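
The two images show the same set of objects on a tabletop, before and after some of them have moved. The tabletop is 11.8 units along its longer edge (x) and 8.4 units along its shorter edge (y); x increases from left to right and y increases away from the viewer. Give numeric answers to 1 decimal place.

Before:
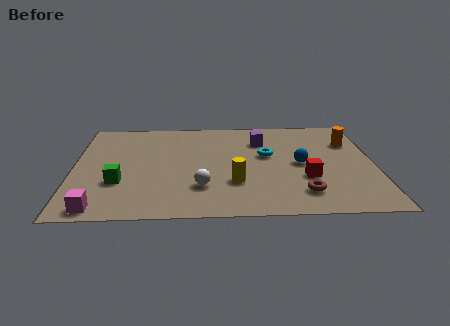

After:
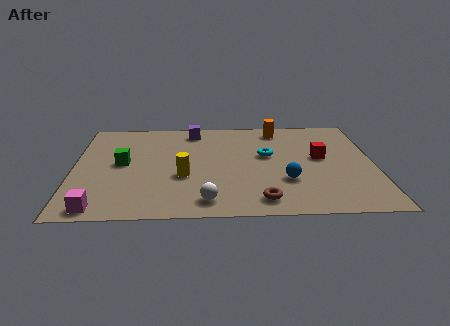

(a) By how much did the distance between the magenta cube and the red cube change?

+1.1

The distance was about 8.3 in the first image and 9.4 in the second, so they moved 1.1 units further apart.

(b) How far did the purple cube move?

2.9

The purple cube moved from about (7.4, 6.2) to (4.7, 7.2), a distance of √(2.7² + 1.0²) ≈ 2.9.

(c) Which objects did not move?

the cyan torus and the magenta cube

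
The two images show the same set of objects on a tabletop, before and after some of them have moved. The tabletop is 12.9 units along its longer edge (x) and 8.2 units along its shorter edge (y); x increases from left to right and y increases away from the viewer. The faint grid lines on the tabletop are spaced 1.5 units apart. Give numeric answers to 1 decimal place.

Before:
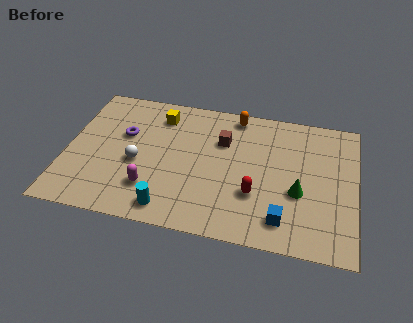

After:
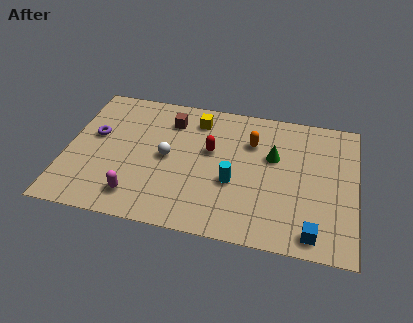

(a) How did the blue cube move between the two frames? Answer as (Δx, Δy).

(1.3, -0.5)

The blue cube was at about (9.8, 1.5) and moved to about (11.1, 1.0).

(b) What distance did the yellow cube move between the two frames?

1.7

The yellow cube was near (4.0, 6.6) before and (5.7, 6.7) after, so it travelled √(1.7² + 0.1²) ≈ 1.7 units.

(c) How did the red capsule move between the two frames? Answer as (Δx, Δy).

(-2.1, 2.2)

The red capsule was at about (8.5, 2.7) and moved to about (6.4, 4.9).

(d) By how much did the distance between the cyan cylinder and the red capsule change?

-2.0

They were about 4.0 units apart before and 2.0 after — 2.0 units closer together.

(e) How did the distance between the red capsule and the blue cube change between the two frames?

+4.3

They were about 1.8 units apart before and 6.1 after — 4.3 units further apart.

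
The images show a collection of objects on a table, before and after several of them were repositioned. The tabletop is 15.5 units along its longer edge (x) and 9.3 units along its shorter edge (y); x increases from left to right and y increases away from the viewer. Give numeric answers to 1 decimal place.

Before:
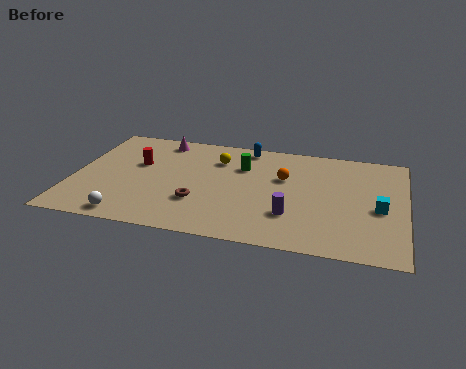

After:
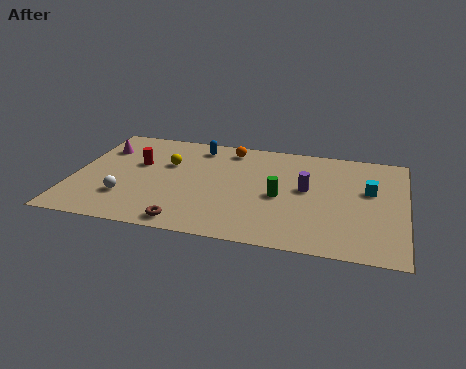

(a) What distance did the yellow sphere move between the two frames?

2.5

The yellow sphere was near (6.6, 6.9) before and (4.3, 6.0) after, so it travelled √(2.3² + 0.9²) ≈ 2.5 units.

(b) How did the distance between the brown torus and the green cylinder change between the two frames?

+1.2

Before: roughly 4.0 units apart; after: 5.2. That's 1.2 units further apart.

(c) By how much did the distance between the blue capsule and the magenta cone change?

+0.5

Before: roughly 4.1 units apart; after: 4.6. That's 0.5 units further apart.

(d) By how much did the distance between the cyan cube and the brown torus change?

+1.0

The distance was about 8.4 in the first image and 9.4 in the second, so they moved 1.0 units further apart.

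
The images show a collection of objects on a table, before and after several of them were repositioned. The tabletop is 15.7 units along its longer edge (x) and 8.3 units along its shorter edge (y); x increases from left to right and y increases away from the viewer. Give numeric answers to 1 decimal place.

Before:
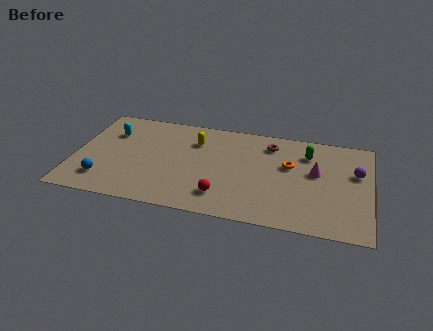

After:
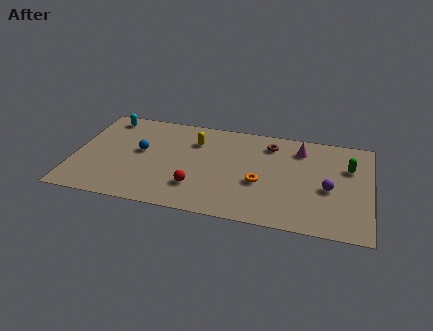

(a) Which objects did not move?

the yellow capsule and the brown torus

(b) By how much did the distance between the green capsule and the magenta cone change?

+1.2

Before: roughly 1.6 units apart; after: 2.8. That's 1.2 units further apart.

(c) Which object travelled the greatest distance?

the blue sphere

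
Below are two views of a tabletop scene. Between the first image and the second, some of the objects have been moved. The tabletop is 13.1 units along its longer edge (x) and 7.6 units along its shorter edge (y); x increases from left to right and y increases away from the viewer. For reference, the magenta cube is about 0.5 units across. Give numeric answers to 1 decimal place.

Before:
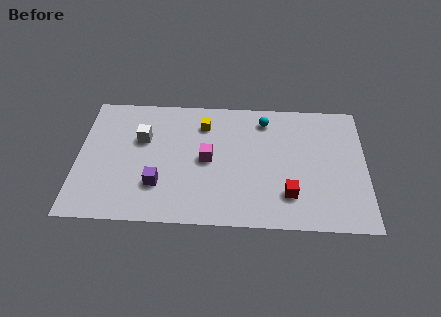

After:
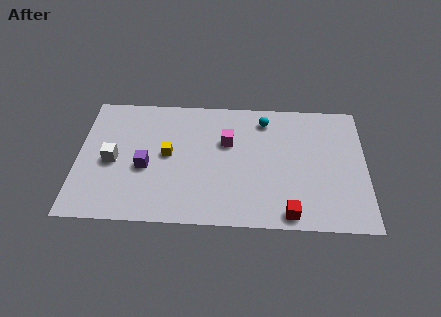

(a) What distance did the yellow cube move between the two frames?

2.5

The yellow cube moved from about (5.7, 5.9) to (4.1, 4.0), a distance of √(1.6² + 1.9²) ≈ 2.5.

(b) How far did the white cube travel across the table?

1.9

From (2.9, 4.9) to (1.6, 3.5), the white cube covered √(1.3² + 1.4²) ≈ 1.9 units.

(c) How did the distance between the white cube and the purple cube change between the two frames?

-1.3

The distance was about 2.8 in the first image and 1.5 in the second, so they moved 1.3 units closer together.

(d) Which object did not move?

the cyan sphere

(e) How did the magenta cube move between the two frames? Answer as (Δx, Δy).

(0.9, 1.1)

The magenta cube was at about (5.9, 3.8) and moved to about (6.8, 4.9).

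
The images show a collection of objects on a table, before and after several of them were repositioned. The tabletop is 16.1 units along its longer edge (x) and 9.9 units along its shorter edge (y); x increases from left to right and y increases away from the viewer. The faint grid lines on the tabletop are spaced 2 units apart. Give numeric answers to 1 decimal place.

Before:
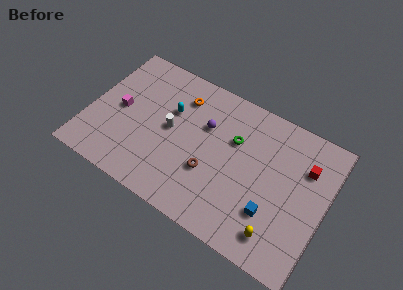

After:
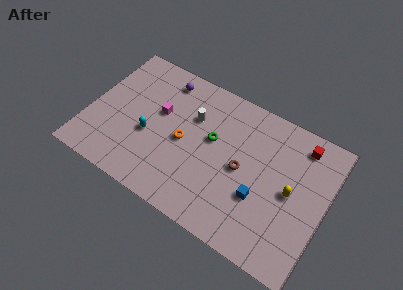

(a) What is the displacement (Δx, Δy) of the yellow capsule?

(0.4, 3.2)

The yellow capsule started near (13.4, 1.7) and ended near (13.8, 4.9).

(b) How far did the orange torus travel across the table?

3.1

From (5.8, 7.7) to (6.5, 4.7), the orange torus covered √(0.7² + 3.0²) ≈ 3.1 units.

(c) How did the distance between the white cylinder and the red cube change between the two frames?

-1.8

They were about 9.2 units apart before and 7.4 after — 1.8 units closer together.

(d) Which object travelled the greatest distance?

the purple sphere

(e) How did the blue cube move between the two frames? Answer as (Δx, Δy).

(-0.9, 0.6)

From the two frames, the blue cube sits at roughly (12.8, 2.9) before and (11.9, 3.5) after.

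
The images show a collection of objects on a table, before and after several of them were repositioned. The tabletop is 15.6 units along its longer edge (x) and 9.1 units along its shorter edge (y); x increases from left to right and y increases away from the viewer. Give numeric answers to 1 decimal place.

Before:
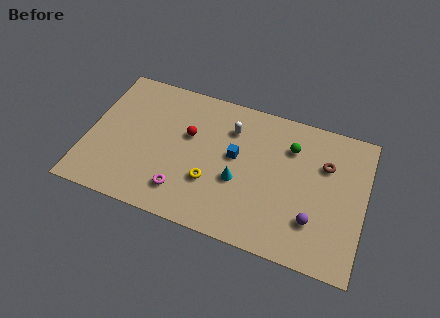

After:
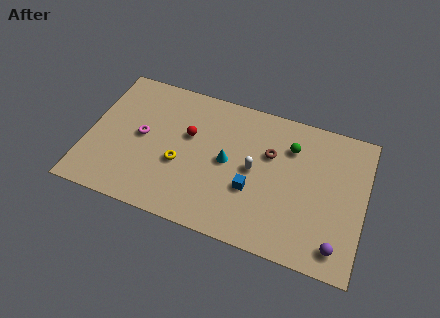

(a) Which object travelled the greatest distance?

the magenta torus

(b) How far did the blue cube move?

2.1

The blue cube moved from about (8.3, 5.1) to (9.4, 3.3), a distance of √(1.1² + 1.8²) ≈ 2.1.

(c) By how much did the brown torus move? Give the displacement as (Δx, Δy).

(-3.1, -0.3)

The brown torus started near (13.3, 6.2) and ended near (10.2, 5.9).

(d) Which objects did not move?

the green sphere and the red sphere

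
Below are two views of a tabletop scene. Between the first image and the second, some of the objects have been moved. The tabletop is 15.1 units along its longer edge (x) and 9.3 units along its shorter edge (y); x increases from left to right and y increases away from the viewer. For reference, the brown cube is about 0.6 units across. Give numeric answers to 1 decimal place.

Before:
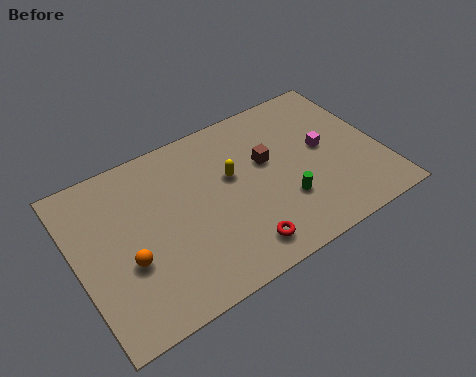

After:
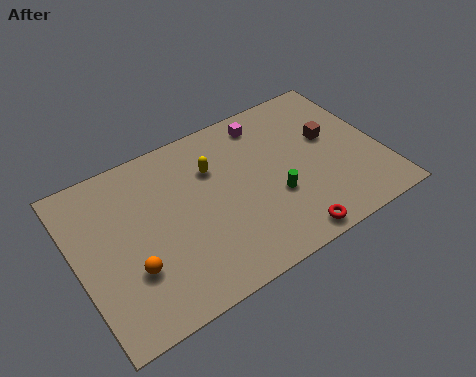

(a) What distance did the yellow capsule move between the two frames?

1.2

The yellow capsule was near (7.8, 5.6) before and (7.0, 6.5) after, so it travelled √(0.8² + 0.9²) ≈ 1.2 units.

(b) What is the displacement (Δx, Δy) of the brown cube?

(3.2, -0.1)

The brown cube was at about (9.6, 5.6) and moved to about (12.8, 5.5).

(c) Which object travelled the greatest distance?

the magenta cube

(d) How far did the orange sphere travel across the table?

0.5

The orange sphere moved from about (2.3, 3.5) to (2.4, 3.0), a distance of √(0.1² + 0.5²) ≈ 0.5.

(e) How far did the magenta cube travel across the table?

3.8

The magenta cube moved from about (12.4, 5.0) to (9.9, 7.9), a distance of √(2.5² + 2.9²) ≈ 3.8.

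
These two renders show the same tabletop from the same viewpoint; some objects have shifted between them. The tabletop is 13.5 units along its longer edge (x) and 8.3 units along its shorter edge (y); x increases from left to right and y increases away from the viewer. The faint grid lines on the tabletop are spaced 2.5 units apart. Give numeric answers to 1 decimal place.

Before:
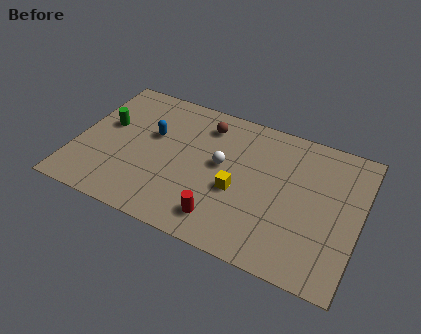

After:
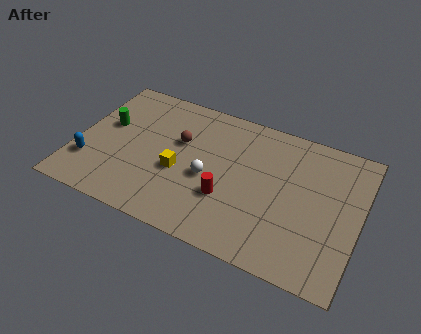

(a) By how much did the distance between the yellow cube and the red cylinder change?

+0.5

The distance was about 2.0 in the first image and 2.5 in the second, so they moved 0.5 units further apart.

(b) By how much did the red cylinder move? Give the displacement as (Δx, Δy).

(0.1, 1.3)

The red cylinder started near (7.3, 1.5) and ended near (7.4, 2.8).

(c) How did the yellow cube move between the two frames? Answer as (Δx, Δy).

(-2.8, 0.0)

From the two frames, the yellow cube sits at roughly (7.8, 3.4) before and (5.0, 3.4) after.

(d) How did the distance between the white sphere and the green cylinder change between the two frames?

-0.3

The distance was about 5.6 in the first image and 5.3 in the second, so they moved 0.3 units closer together.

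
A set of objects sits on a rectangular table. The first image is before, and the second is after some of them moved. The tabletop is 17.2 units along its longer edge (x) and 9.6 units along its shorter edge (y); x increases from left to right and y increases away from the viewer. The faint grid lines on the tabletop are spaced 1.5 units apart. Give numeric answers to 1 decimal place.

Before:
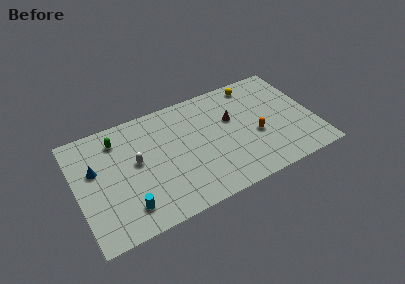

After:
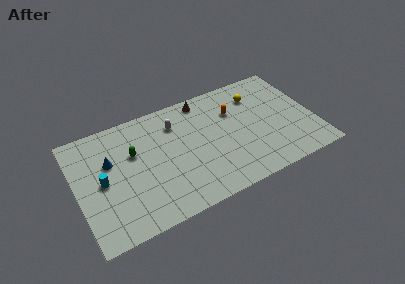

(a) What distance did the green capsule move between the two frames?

1.9

The green capsule was near (3.2, 7.7) before and (4.2, 6.1) after, so it travelled √(1.0² + 1.6²) ≈ 1.9 units.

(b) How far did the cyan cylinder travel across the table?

3.2

From (3.3, 1.9) to (1.8, 4.7), the cyan cylinder covered √(1.5² + 2.8²) ≈ 3.2 units.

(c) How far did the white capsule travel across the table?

3.7

The white capsule was near (4.3, 5.3) before and (7.4, 7.3) after, so it travelled √(3.1² + 2.0²) ≈ 3.7 units.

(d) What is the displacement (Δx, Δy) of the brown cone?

(-1.8, 2.5)

From the two frames, the brown cone sits at roughly (11.4, 6.0) before and (9.6, 8.5) after.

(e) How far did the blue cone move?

1.1

From (1.4, 5.9) to (2.5, 6.1), the blue cone covered √(1.1² + 0.2²) ≈ 1.1 units.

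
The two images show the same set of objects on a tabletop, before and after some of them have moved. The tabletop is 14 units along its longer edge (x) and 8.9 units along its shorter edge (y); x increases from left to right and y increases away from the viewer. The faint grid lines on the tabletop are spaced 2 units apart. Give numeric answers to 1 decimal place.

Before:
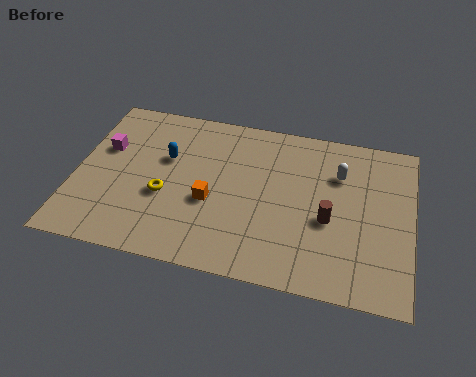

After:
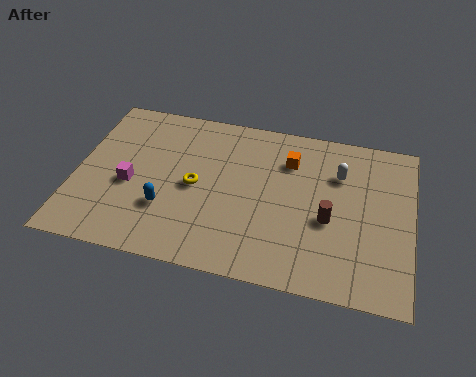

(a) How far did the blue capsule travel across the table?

2.8

The blue capsule moved from about (3.7, 5.6) to (3.9, 2.8), a distance of √(0.2² + 2.8²) ≈ 2.8.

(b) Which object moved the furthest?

the orange cube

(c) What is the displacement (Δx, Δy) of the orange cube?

(3.1, 3.0)

The orange cube started near (5.7, 3.6) and ended near (8.8, 6.6).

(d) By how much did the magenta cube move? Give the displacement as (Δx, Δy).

(1.2, -1.8)

The magenta cube started near (1.1, 5.6) and ended near (2.3, 3.8).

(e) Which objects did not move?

the brown cylinder and the white capsule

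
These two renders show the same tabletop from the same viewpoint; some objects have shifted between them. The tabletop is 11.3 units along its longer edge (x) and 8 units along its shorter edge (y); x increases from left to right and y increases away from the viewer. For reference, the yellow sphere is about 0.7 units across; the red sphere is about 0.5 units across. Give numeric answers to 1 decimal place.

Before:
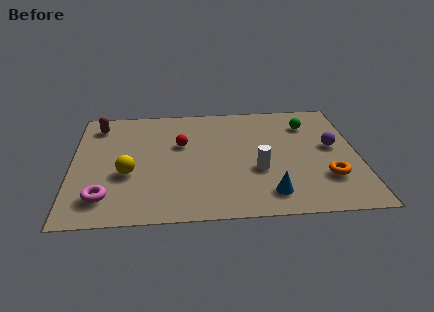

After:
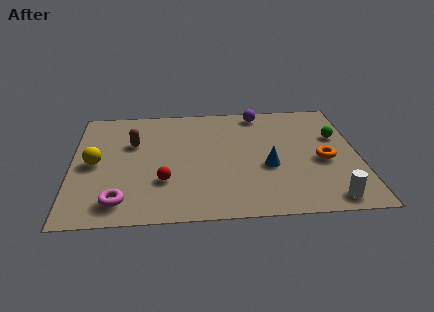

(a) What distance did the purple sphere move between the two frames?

3.9

From (10.3, 4.4) to (7.5, 7.1), the purple sphere covered √(2.8² + 2.7²) ≈ 3.9 units.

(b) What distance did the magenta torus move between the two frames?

0.7

The magenta torus was near (1.3, 1.6) before and (1.9, 1.3) after, so it travelled √(0.6² + 0.3²) ≈ 0.7 units.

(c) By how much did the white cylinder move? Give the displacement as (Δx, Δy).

(2.7, -2.1)

The white cylinder was at about (7.3, 3.0) and moved to about (10.0, 0.9).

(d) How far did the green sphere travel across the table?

1.5

The green sphere moved from about (9.4, 6.1) to (10.5, 5.1), a distance of √(1.1² + 1.0²) ≈ 1.5.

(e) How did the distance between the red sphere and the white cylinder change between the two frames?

+3.0

The distance was about 3.6 in the first image and 6.6 in the second, so they moved 3.0 units further apart.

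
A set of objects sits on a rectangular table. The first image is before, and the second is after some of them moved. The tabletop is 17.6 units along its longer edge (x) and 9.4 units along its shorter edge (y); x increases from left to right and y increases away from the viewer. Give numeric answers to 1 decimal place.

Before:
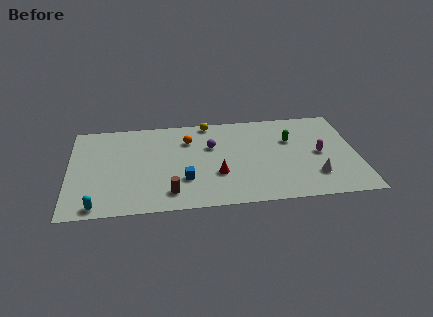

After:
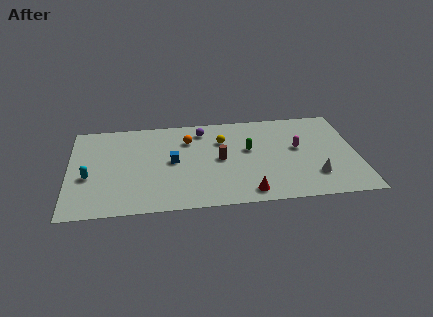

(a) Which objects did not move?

the orange sphere and the white cone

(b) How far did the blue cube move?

2.0

The blue cube was near (7.0, 2.9) before and (6.3, 4.8) after, so it travelled √(0.7² + 1.9²) ≈ 2.0 units.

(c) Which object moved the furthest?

the brown cylinder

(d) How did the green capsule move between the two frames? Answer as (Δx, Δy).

(-2.6, -0.7)

From the two frames, the green capsule sits at roughly (13.6, 6.2) before and (11.0, 5.5) after.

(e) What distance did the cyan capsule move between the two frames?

2.9

The cyan capsule was near (1.7, 0.9) before and (1.2, 3.8) after, so it travelled √(0.5² + 2.9²) ≈ 2.9 units.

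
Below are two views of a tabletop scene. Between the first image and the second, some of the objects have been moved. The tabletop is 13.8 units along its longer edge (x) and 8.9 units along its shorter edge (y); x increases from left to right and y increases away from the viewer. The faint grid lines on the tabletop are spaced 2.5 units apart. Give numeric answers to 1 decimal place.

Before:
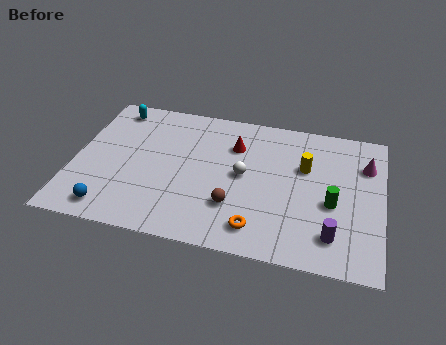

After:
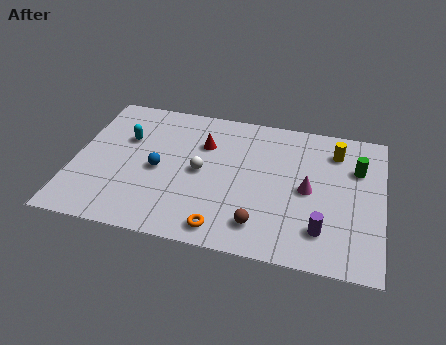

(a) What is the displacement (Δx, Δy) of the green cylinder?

(1.0, 2.4)

The green cylinder was at about (11.6, 3.7) and moved to about (12.6, 6.1).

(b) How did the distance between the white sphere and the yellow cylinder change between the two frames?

+3.5

They were about 2.9 units apart before and 6.4 after — 3.5 units further apart.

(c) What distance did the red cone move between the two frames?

1.4

From (7.1, 6.4) to (5.7, 6.2), the red cone covered √(1.4² + 0.2²) ≈ 1.4 units.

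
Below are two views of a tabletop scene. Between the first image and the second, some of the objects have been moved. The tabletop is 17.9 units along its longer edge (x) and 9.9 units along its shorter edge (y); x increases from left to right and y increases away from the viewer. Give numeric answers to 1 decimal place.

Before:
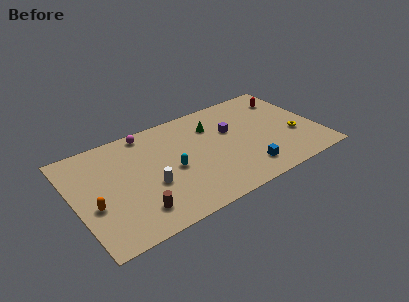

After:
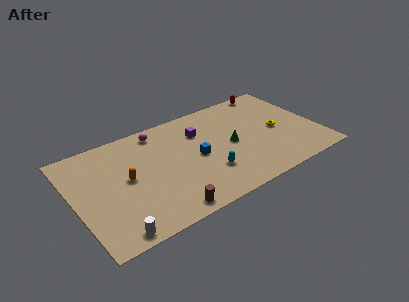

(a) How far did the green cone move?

2.7

The green cone moved from about (10.5, 7.3) to (11.5, 4.8), a distance of √(1.0² + 2.5²) ≈ 2.7.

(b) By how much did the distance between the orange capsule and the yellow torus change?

-3.7

Before: roughly 14.9 units apart; after: 11.2. That's 3.7 units closer together.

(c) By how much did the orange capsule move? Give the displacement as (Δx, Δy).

(2.6, 1.3)

From the two frames, the orange capsule sits at roughly (1.2, 3.9) before and (3.8, 5.2) after.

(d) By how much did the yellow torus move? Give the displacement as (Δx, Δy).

(-1.1, 1.1)

The yellow torus started near (16.1, 3.6) and ended near (15.0, 4.7).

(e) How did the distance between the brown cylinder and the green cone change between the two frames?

-1.7

Before: roughly 8.4 units apart; after: 6.7. That's 1.7 units closer together.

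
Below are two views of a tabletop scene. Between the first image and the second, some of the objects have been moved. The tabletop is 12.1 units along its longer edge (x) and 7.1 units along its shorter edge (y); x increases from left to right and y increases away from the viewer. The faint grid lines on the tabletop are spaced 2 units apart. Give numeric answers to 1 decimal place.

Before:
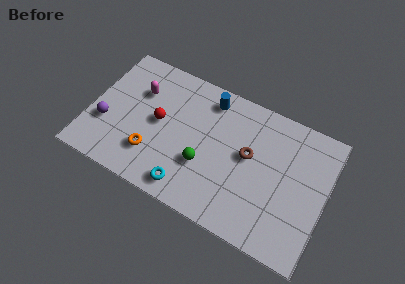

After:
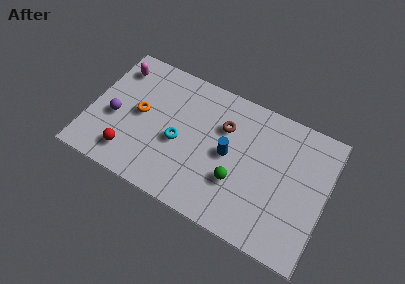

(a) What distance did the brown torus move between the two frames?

1.7

From (8.1, 4.0) to (6.7, 4.9), the brown torus covered √(1.4² + 0.9²) ≈ 1.7 units.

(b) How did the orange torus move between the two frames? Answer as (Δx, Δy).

(-0.9, 1.8)

The orange torus was at about (3.4, 1.9) and moved to about (2.5, 3.7).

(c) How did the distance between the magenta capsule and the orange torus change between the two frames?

-0.7

The distance was about 3.2 in the first image and 2.5 in the second, so they moved 0.7 units closer together.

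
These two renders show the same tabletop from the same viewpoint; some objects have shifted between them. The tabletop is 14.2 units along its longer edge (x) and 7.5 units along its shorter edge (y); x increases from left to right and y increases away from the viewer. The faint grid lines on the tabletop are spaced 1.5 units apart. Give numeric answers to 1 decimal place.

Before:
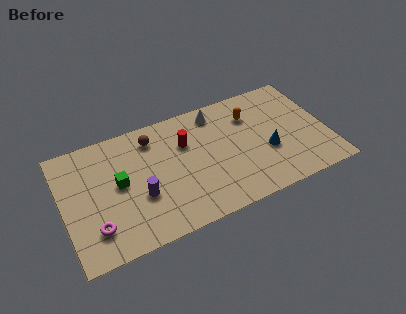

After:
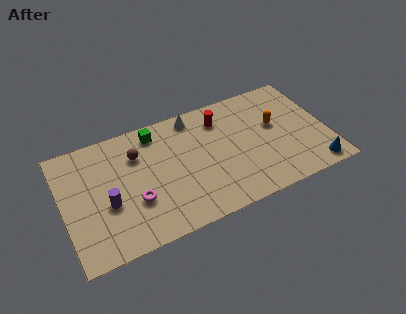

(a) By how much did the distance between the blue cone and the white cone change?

+4.0

They were about 4.2 units apart before and 8.2 after — 4.0 units further apart.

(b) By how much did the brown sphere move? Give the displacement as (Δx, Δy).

(-0.9, -0.7)

The brown sphere was at about (5.0, 6.1) and moved to about (4.1, 5.4).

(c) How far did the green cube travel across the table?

3.3

From (3.0, 4.0) to (5.2, 6.4), the green cube covered √(2.2² + 2.4²) ≈ 3.3 units.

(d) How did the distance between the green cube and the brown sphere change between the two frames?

-1.4

They were about 2.9 units apart before and 1.5 after — 1.4 units closer together.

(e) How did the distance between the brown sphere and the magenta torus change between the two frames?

-2.7

They were about 5.5 units apart before and 2.8 after — 2.7 units closer together.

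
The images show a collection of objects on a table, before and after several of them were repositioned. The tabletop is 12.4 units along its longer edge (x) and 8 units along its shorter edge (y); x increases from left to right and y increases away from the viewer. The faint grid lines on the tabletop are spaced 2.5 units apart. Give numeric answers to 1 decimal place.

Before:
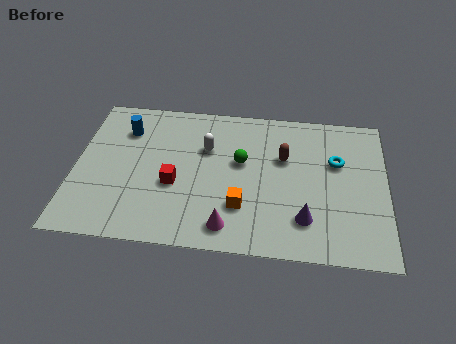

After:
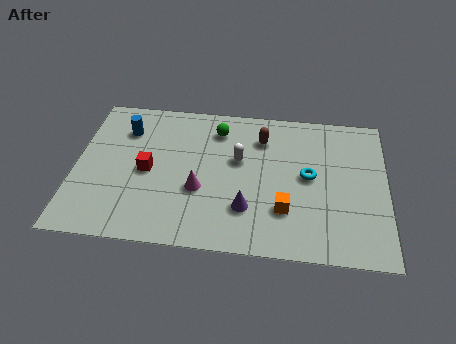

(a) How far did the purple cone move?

2.3

The purple cone was near (9.2, 1.9) before and (6.9, 2.2) after, so it travelled √(2.3² + 0.3²) ≈ 2.3 units.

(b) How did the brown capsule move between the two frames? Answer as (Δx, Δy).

(-0.9, 1.0)

From the two frames, the brown capsule sits at roughly (8.3, 5.1) before and (7.4, 6.1) after.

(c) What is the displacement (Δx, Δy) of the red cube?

(-1.1, 0.6)

From the two frames, the red cube sits at roughly (4.0, 3.2) before and (2.9, 3.8) after.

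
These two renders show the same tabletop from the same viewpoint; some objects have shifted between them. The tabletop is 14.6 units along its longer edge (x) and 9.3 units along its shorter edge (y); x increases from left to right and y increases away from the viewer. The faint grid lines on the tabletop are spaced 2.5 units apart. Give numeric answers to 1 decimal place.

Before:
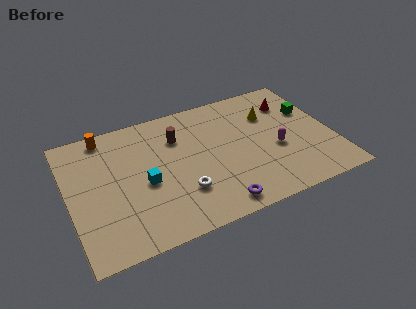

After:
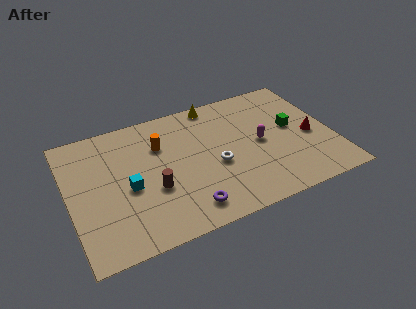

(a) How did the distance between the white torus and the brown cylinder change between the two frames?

-0.5

The distance was about 4.0 in the first image and 3.5 in the second, so they moved 0.5 units closer together.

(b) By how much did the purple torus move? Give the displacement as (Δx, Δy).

(-1.6, 0.4)

The purple torus started near (7.7, 1.1) and ended near (6.1, 1.5).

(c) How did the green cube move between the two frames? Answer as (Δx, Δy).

(-1.1, -0.9)

From the two frames, the green cube sits at roughly (13.6, 6.0) before and (12.5, 5.1) after.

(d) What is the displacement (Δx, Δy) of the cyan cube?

(-0.9, 0.0)

The cyan cube was at about (4.1, 4.1) and moved to about (3.2, 4.1).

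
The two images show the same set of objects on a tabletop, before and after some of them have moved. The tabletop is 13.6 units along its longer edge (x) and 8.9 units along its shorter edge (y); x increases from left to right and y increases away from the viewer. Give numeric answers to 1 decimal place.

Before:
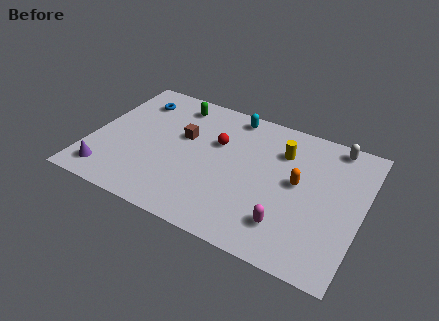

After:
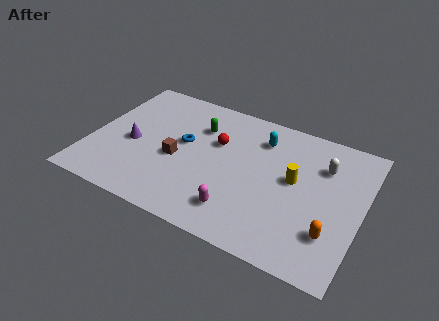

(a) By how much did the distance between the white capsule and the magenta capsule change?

-0.3

Before: roughly 6.2 units apart; after: 5.9. That's 0.3 units closer together.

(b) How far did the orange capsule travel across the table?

3.1

The orange capsule was near (10.4, 4.8) before and (12.3, 2.4) after, so it travelled √(1.9² + 2.4²) ≈ 3.1 units.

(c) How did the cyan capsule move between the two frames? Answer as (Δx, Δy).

(1.6, -1.0)

From the two frames, the cyan capsule sits at roughly (6.7, 7.9) before and (8.3, 6.9) after.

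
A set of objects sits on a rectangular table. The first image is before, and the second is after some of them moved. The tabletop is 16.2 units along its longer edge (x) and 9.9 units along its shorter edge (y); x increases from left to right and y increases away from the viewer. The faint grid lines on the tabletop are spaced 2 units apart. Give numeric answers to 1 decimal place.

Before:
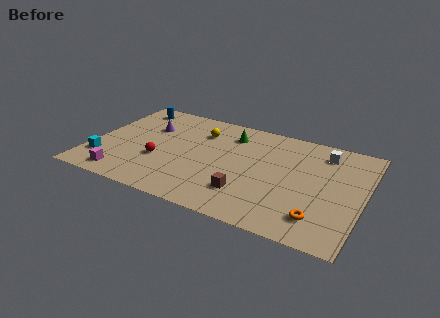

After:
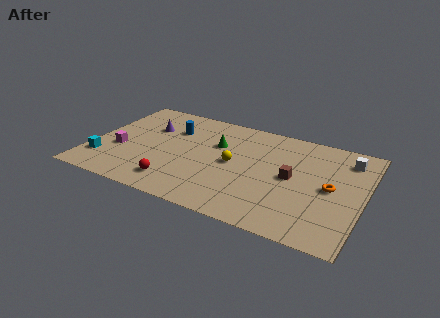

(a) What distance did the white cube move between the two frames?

1.4

The white cube was near (13.6, 8.1) before and (15.0, 8.0) after, so it travelled √(1.4² + 0.1²) ≈ 1.4 units.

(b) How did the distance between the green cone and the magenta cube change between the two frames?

-2.4

Before: roughly 8.6 units apart; after: 6.2. That's 2.4 units closer together.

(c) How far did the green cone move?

1.5

The green cone moved from about (8.0, 7.8) to (7.3, 6.5), a distance of √(0.7² + 1.3²) ≈ 1.5.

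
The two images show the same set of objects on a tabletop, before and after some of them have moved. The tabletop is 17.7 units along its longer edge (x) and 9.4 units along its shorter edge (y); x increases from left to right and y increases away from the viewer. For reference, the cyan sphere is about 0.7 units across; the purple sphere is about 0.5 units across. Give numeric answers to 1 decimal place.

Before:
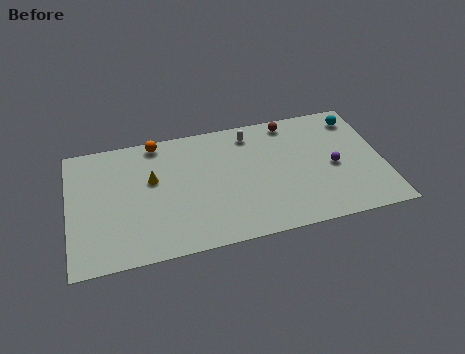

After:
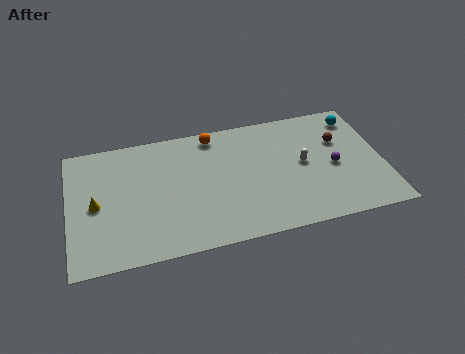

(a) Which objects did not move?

the cyan sphere and the purple sphere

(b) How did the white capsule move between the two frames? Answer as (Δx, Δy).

(2.8, -3.0)

The white capsule was at about (10.4, 7.9) and moved to about (13.2, 4.9).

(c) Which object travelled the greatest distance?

the white capsule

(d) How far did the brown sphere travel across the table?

3.4

From (12.7, 8.3) to (15.4, 6.2), the brown sphere covered √(2.7² + 2.1²) ≈ 3.4 units.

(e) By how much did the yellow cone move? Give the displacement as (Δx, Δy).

(-3.2, -1.2)

The yellow cone started near (4.7, 5.7) and ended near (1.5, 4.5).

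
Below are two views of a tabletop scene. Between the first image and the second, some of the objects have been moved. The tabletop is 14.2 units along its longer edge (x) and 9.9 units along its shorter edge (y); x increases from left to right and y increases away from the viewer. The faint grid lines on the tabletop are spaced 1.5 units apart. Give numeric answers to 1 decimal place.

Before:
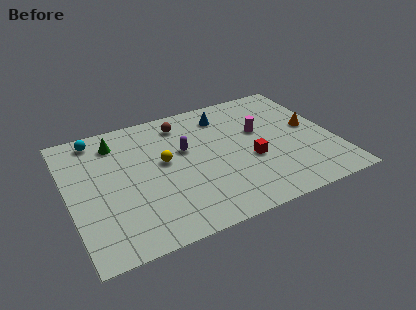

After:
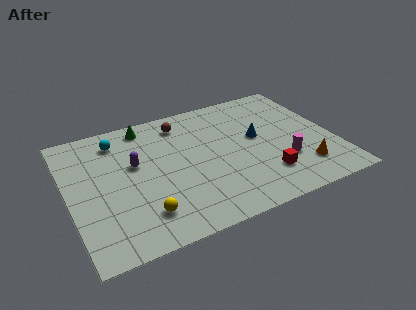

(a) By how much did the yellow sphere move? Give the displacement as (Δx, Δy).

(-1.5, -3.4)

The yellow sphere started near (5.1, 5.5) and ended near (3.6, 2.1).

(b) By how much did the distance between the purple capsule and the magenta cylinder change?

+4.1

Before: roughly 4.1 units apart; after: 8.2. That's 4.1 units further apart.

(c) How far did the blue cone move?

2.9

From (8.7, 8.0) to (10.2, 5.5), the blue cone covered √(1.5² + 2.5²) ≈ 2.9 units.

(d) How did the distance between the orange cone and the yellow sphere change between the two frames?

+0.6

The distance was about 8.0 in the first image and 8.6 in the second, so they moved 0.6 units further apart.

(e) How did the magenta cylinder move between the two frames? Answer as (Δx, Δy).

(0.9, -2.9)

The magenta cylinder was at about (10.4, 6.0) and moved to about (11.3, 3.1).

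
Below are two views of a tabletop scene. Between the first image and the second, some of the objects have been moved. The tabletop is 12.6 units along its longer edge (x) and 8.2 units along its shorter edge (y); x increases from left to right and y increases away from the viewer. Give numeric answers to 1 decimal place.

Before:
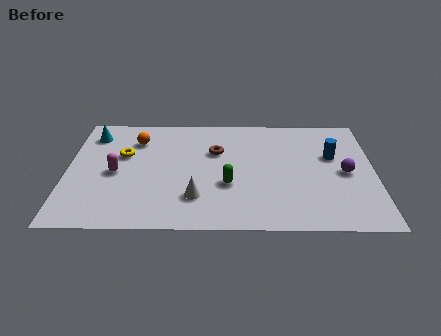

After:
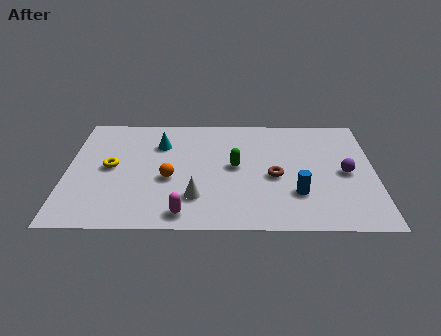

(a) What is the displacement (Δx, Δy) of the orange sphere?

(1.4, -2.8)

From the two frames, the orange sphere sits at roughly (2.8, 6.2) before and (4.2, 3.4) after.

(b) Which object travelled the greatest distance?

the magenta capsule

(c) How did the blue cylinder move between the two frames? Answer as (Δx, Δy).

(-1.5, -2.7)

From the two frames, the blue cylinder sits at roughly (10.9, 5.1) before and (9.4, 2.4) after.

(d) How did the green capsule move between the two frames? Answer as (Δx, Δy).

(0.3, 1.3)

The green capsule started near (6.6, 3.0) and ended near (6.9, 4.3).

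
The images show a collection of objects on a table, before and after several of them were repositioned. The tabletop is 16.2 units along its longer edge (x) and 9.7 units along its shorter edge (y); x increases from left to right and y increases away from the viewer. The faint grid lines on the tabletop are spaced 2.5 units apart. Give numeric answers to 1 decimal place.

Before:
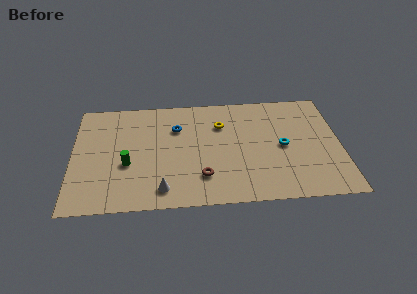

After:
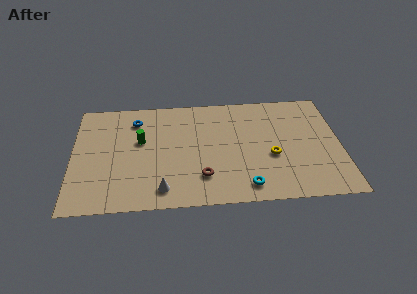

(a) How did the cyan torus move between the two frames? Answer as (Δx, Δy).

(-2.3, -3.3)

From the two frames, the cyan torus sits at roughly (12.7, 4.7) before and (10.4, 1.4) after.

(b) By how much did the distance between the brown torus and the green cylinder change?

+0.3

The distance was about 4.7 in the first image and 5.0 in the second, so they moved 0.3 units further apart.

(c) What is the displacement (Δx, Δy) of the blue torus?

(-2.5, 0.9)

The blue torus started near (6.3, 6.8) and ended near (3.8, 7.7).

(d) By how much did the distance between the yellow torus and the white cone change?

+0.5

The distance was about 6.5 in the first image and 7.0 in the second, so they moved 0.5 units further apart.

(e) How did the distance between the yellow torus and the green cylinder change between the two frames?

+1.6

The distance was about 6.5 in the first image and 8.1 in the second, so they moved 1.6 units further apart.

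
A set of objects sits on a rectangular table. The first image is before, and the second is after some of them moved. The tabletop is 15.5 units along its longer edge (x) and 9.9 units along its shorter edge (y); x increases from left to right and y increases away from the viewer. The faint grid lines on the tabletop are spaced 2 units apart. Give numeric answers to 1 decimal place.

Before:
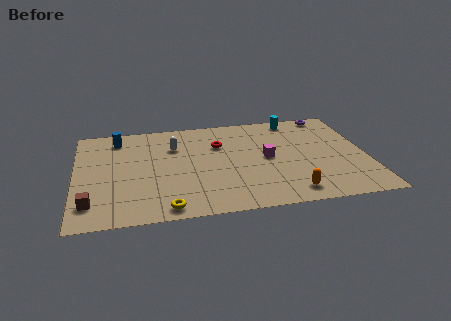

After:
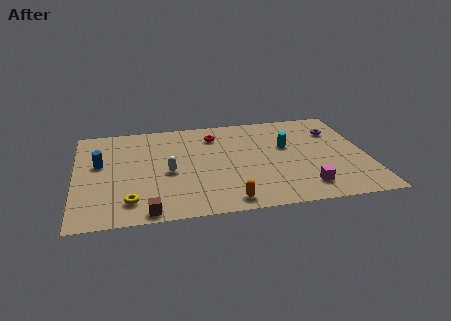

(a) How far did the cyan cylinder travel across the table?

2.9

The cyan cylinder moved from about (11.9, 8.8) to (11.3, 6.0), a distance of √(0.6² + 2.8²) ≈ 2.9.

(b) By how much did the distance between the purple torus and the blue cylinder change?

+1.3

The distance was about 11.5 in the first image and 12.8 in the second, so they moved 1.3 units further apart.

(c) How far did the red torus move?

1.0

The red torus moved from about (7.7, 6.8) to (7.5, 7.8), a distance of √(0.2² + 1.0²) ≈ 1.0.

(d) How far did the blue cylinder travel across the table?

2.7

The blue cylinder moved from about (2.3, 8.3) to (1.3, 5.8), a distance of √(1.0² + 2.5²) ≈ 2.7.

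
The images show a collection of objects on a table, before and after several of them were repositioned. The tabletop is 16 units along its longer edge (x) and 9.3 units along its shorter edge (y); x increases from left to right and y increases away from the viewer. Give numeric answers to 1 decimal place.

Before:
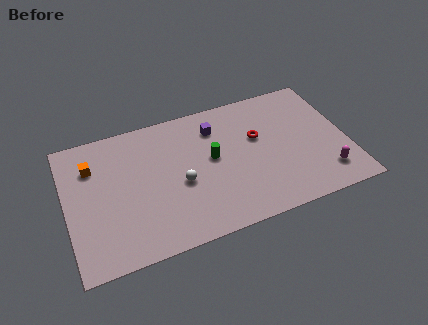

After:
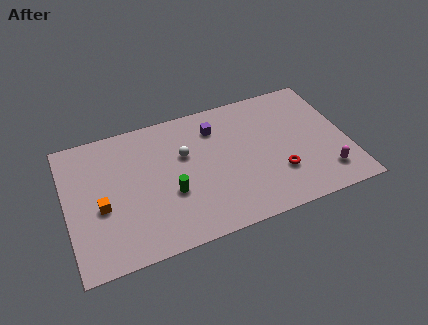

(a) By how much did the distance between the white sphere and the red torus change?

+1.1

They were about 4.9 units apart before and 6.0 after — 1.1 units further apart.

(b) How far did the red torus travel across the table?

3.0

The red torus moved from about (11.0, 5.7) to (11.9, 2.8), a distance of √(0.9² + 2.9²) ≈ 3.0.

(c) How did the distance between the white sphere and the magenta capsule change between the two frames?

+0.3

They were about 8.4 units apart before and 8.7 after — 0.3 units further apart.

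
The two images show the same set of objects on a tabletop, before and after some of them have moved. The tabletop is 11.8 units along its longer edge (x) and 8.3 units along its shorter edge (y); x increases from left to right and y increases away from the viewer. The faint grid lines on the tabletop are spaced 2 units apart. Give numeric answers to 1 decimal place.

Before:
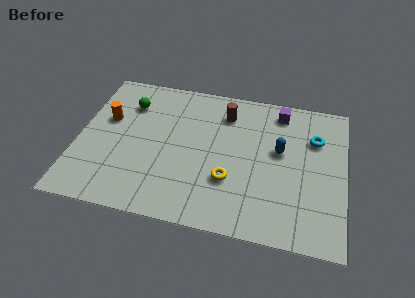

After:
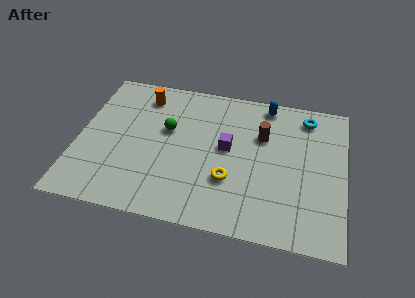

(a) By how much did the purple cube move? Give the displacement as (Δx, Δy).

(-2.2, -2.6)

The purple cube was at about (8.8, 7.1) and moved to about (6.6, 4.5).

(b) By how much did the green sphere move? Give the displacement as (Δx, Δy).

(1.8, -1.2)

The green sphere was at about (2.1, 6.2) and moved to about (3.9, 5.0).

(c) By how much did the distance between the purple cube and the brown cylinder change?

-0.7

The distance was about 2.5 in the first image and 1.8 in the second, so they moved 0.7 units closer together.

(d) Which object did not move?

the yellow torus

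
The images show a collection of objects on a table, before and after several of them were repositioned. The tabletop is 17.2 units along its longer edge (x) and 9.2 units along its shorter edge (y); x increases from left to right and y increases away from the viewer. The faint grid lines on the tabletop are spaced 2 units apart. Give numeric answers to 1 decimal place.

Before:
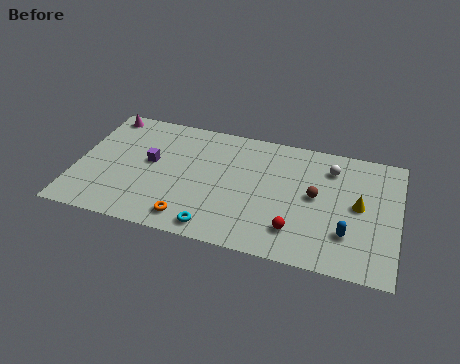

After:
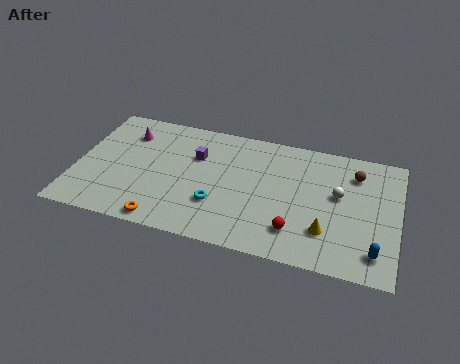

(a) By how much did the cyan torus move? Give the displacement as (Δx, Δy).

(0.0, 1.8)

The cyan torus started near (7.7, 1.1) and ended near (7.7, 2.9).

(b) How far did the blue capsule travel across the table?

1.7

The blue capsule moved from about (14.6, 2.6) to (16.1, 1.7), a distance of √(1.5² + 0.9²) ≈ 1.7.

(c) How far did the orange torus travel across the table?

1.4

The orange torus moved from about (6.3, 1.4) to (5.0, 0.9), a distance of √(1.3² + 0.5²) ≈ 1.4.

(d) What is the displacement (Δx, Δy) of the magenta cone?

(1.4, -1.2)

From the two frames, the magenta cone sits at roughly (1.1, 8.2) before and (2.5, 7.0) after.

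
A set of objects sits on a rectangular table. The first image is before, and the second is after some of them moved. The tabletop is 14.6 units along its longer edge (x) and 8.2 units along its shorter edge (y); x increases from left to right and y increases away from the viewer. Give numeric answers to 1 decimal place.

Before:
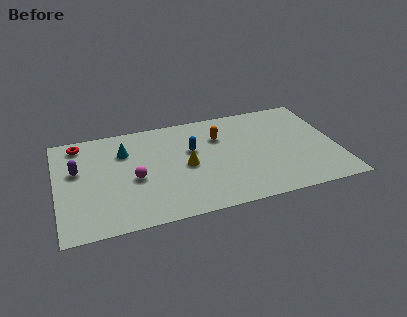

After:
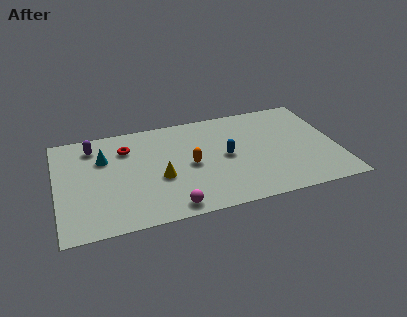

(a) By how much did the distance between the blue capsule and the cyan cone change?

+2.9

Before: roughly 3.6 units apart; after: 6.5. That's 2.9 units further apart.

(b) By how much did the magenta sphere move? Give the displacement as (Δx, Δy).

(1.7, -2.7)

The magenta sphere started near (4.0, 3.6) and ended near (5.7, 0.9).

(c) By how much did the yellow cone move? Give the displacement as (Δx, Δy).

(-1.4, -0.6)

From the two frames, the yellow cone sits at roughly (6.7, 3.9) before and (5.3, 3.3) after.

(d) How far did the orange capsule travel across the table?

2.5

The orange capsule was near (8.6, 5.8) before and (6.9, 3.9) after, so it travelled √(1.7² + 1.9²) ≈ 2.5 units.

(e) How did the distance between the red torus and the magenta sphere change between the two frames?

+1.2

They were about 4.4 units apart before and 5.6 after — 1.2 units further apart.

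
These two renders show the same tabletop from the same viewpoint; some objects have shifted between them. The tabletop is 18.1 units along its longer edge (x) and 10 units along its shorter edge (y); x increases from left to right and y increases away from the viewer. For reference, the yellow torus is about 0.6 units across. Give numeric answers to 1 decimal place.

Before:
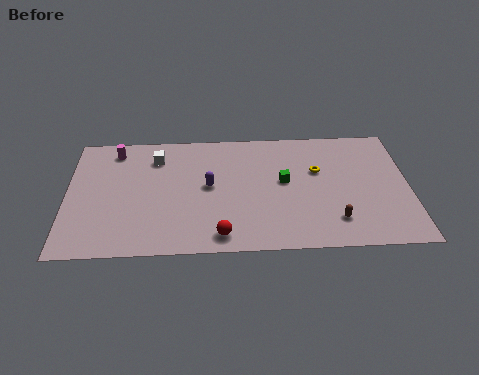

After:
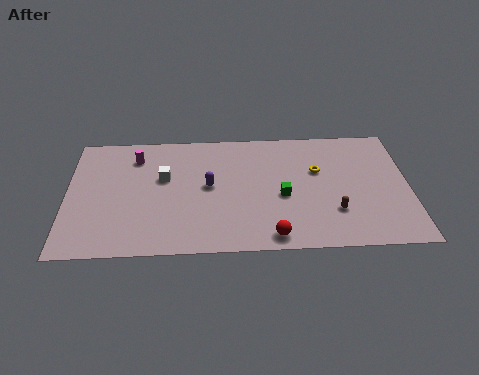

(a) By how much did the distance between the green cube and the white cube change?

-0.6

The distance was about 7.2 in the first image and 6.6 in the second, so they moved 0.6 units closer together.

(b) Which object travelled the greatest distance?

the red sphere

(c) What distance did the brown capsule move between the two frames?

0.7

From (14.1, 2.2) to (14.1, 2.9), the brown capsule covered √(0.0² + 0.7²) ≈ 0.7 units.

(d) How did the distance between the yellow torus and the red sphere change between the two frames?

-1.4

Before: roughly 7.2 units apart; after: 5.8. That's 1.4 units closer together.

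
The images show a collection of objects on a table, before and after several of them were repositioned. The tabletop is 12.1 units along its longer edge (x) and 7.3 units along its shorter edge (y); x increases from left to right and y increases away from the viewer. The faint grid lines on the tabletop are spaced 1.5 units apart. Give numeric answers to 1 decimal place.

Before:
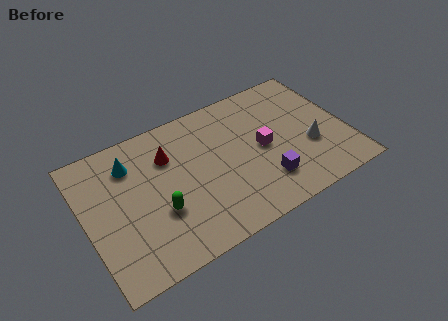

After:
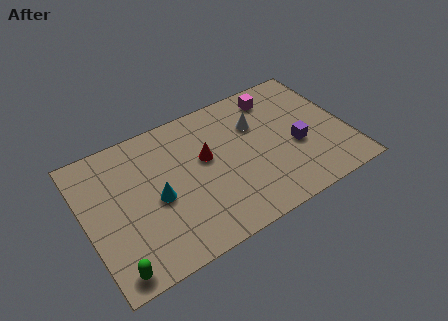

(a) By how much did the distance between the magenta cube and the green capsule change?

+4.7

Before: roughly 5.1 units apart; after: 9.8. That's 4.7 units further apart.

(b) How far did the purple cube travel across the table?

2.1

The purple cube moved from about (8.0, 1.8) to (9.7, 3.0), a distance of √(1.7² + 1.2²) ≈ 2.1.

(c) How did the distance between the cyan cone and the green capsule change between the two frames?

+0.3

The distance was about 3.1 in the first image and 3.4 in the second, so they moved 0.3 units further apart.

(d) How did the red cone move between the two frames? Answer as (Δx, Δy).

(1.6, -0.9)

The red cone started near (4.0, 5.2) and ended near (5.6, 4.3).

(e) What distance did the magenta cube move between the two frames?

2.7

The magenta cube moved from about (8.2, 3.6) to (9.2, 6.1), a distance of √(1.0² + 2.5²) ≈ 2.7.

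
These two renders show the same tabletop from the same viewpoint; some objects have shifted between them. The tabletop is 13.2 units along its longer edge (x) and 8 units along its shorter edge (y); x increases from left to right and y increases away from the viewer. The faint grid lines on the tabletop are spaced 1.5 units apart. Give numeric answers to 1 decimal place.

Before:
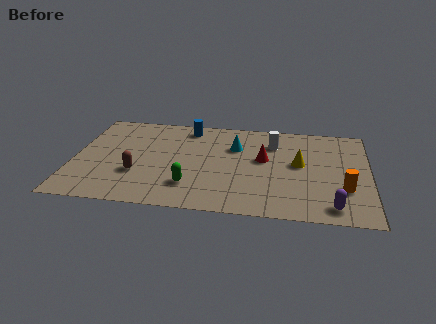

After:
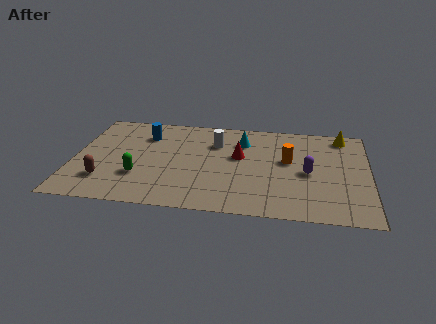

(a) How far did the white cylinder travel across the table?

2.6

The white cylinder was near (8.9, 6.0) before and (6.3, 5.7) after, so it travelled √(2.6² + 0.3²) ≈ 2.6 units.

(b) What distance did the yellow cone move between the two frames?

3.2

From (10.1, 4.4) to (12.0, 7.0), the yellow cone covered √(1.9² + 2.6²) ≈ 3.2 units.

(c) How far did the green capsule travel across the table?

2.4

The green capsule moved from about (5.3, 2.0) to (3.0, 2.5), a distance of √(2.3² + 0.5²) ≈ 2.4.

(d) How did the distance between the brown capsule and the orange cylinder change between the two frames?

-0.7

The distance was about 9.2 in the first image and 8.5 in the second, so they moved 0.7 units closer together.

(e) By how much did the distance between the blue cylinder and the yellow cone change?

+3.3

Before: roughly 5.7 units apart; after: 9.0. That's 3.3 units further apart.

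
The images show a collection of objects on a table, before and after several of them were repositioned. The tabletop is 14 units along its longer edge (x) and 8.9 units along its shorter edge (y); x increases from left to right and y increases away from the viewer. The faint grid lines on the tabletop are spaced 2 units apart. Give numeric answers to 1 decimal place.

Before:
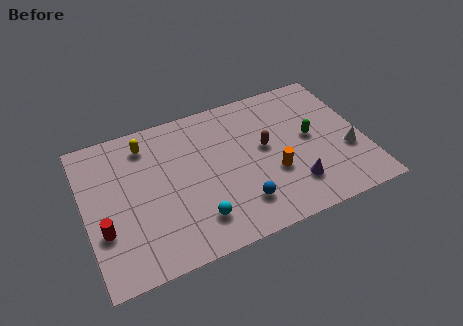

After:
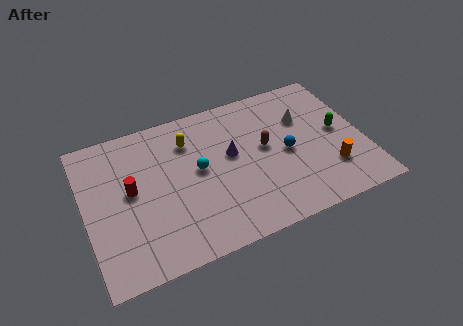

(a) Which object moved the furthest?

the purple cone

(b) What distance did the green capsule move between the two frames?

1.4

The green capsule moved from about (11.4, 4.7) to (12.8, 4.6), a distance of √(1.4² + 0.1²) ≈ 1.4.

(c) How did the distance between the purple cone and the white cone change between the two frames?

+0.8

They were about 3.1 units apart before and 3.9 after — 0.8 units further apart.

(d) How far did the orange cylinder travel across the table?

2.9

The orange cylinder moved from about (9.3, 3.2) to (12.1, 2.4), a distance of √(2.8² + 0.8²) ≈ 2.9.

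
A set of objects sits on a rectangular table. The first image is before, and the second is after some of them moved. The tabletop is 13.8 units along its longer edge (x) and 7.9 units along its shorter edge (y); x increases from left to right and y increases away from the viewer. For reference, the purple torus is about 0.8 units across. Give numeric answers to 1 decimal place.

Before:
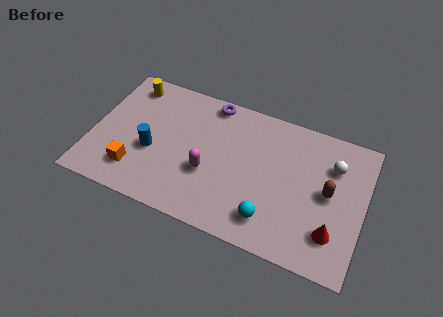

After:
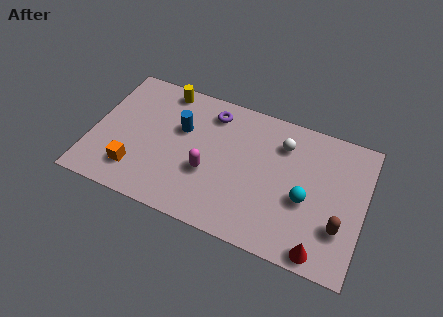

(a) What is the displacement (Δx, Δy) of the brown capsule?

(0.7, -1.7)

From the two frames, the brown capsule sits at roughly (12.0, 4.1) before and (12.7, 2.4) after.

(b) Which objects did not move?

the orange cube and the magenta capsule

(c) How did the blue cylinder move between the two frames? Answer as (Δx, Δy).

(1.3, 1.8)

The blue cylinder started near (3.1, 3.2) and ended near (4.4, 5.0).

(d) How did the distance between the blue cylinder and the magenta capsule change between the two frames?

-0.3

They were about 2.9 units apart before and 2.6 after — 0.3 units closer together.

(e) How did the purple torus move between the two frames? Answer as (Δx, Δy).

(0.1, -0.6)

The purple torus was at about (5.7, 7.1) and moved to about (5.8, 6.5).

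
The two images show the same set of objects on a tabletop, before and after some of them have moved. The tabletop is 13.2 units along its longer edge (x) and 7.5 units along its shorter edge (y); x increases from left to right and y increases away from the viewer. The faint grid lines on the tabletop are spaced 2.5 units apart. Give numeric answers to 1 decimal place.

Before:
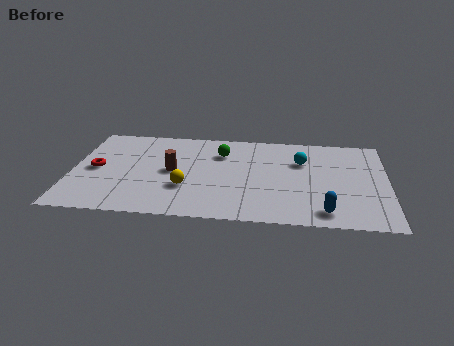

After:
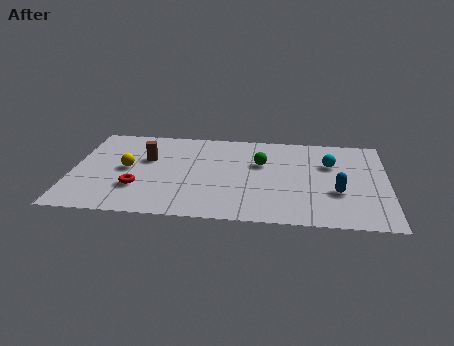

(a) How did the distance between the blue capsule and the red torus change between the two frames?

-1.6

The distance was about 9.9 in the first image and 8.3 in the second, so they moved 1.6 units closer together.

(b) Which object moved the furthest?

the yellow sphere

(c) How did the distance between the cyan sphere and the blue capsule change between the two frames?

-1.8

The distance was about 4.1 in the first image and 2.3 in the second, so they moved 1.8 units closer together.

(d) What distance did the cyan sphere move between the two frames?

1.2

The cyan sphere was near (9.6, 5.1) before and (10.8, 5.0) after, so it travelled √(1.2² + 0.1²) ≈ 1.2 units.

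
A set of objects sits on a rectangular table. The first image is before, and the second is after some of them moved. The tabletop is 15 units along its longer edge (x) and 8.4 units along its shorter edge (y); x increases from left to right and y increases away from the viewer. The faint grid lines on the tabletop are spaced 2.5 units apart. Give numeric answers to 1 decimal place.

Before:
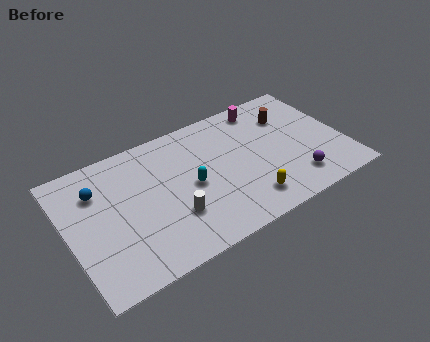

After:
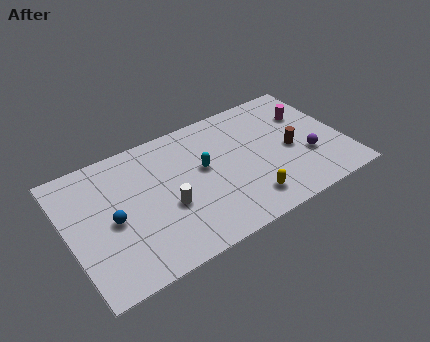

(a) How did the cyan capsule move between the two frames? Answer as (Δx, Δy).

(0.8, 0.8)

From the two frames, the cyan capsule sits at roughly (6.6, 4.0) before and (7.4, 4.8) after.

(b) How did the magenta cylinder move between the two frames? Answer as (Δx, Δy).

(2.2, -1.5)

The magenta cylinder was at about (11.2, 7.3) and moved to about (13.4, 5.8).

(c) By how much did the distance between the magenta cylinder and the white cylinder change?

+1.1

They were about 7.5 units apart before and 8.6 after — 1.1 units further apart.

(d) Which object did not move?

the yellow capsule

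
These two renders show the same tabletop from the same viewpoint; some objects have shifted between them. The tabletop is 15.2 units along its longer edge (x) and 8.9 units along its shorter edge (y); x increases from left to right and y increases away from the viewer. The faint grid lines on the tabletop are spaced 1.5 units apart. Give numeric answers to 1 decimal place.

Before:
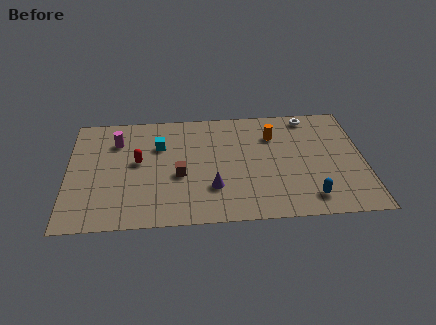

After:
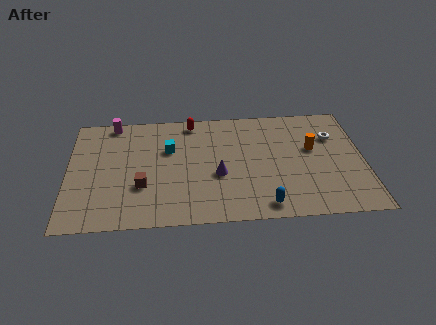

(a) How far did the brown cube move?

2.0

The brown cube moved from about (5.7, 3.7) to (3.8, 3.0), a distance of √(1.9² + 0.7²) ≈ 2.0.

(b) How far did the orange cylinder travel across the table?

2.3

From (10.6, 6.5) to (12.6, 5.3), the orange cylinder covered √(2.0² + 1.2²) ≈ 2.3 units.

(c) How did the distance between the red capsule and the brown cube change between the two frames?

+3.1

The distance was about 2.4 in the first image and 5.5 in the second, so they moved 3.1 units further apart.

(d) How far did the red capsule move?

4.1

The red capsule was near (3.6, 4.9) before and (6.4, 7.9) after, so it travelled √(2.8² + 3.0²) ≈ 4.1 units.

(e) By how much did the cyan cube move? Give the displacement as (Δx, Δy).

(0.5, -0.3)

The cyan cube was at about (4.7, 6.1) and moved to about (5.2, 5.8).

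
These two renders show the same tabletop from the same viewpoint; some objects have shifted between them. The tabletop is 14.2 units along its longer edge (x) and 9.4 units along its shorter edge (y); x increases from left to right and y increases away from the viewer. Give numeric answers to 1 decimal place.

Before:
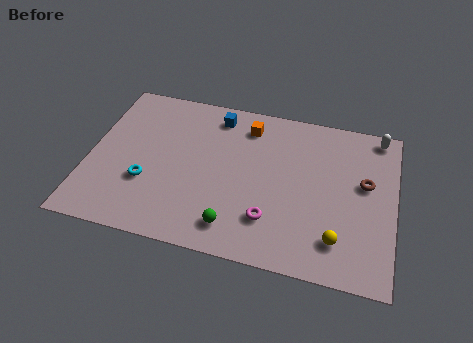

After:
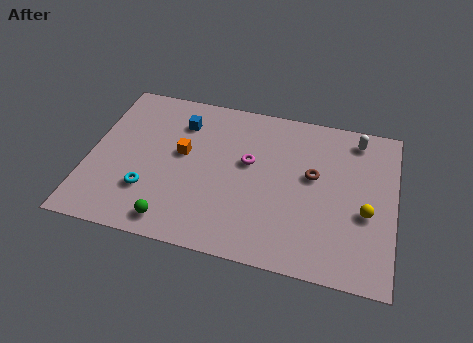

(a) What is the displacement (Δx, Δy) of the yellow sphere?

(1.2, 1.8)

The yellow sphere was at about (11.7, 2.0) and moved to about (12.9, 3.8).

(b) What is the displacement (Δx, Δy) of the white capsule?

(-1.0, -0.4)

The white capsule was at about (13.3, 8.5) and moved to about (12.3, 8.1).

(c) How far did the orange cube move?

3.8

The orange cube was near (7.2, 7.7) before and (4.3, 5.3) after, so it travelled √(2.9² + 2.4²) ≈ 3.8 units.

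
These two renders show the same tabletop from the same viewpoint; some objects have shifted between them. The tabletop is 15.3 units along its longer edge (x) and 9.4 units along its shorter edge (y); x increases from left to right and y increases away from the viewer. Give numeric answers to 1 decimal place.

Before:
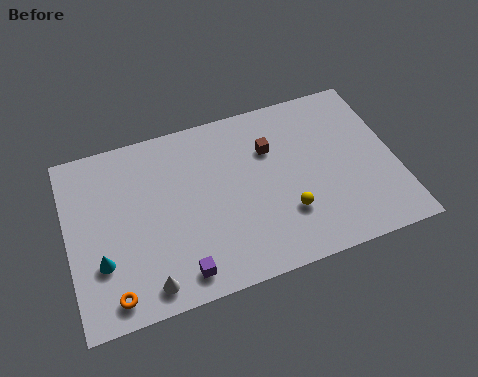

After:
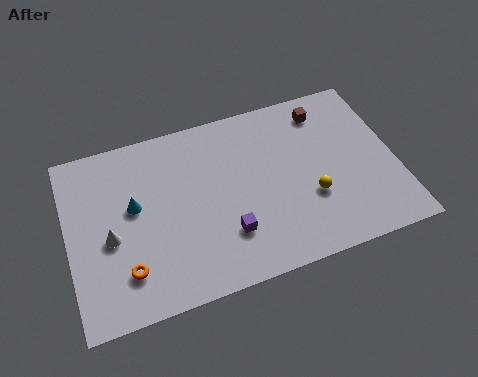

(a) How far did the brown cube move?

3.0

The brown cube was near (9.6, 6.5) before and (12.3, 7.8) after, so it travelled √(2.7² + 1.3²) ≈ 3.0 units.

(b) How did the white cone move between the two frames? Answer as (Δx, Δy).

(-1.5, 2.9)

The white cone started near (3.4, 1.2) and ended near (1.9, 4.1).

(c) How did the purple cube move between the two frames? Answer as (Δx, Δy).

(2.3, 1.3)

From the two frames, the purple cube sits at roughly (4.9, 1.3) before and (7.2, 2.6) after.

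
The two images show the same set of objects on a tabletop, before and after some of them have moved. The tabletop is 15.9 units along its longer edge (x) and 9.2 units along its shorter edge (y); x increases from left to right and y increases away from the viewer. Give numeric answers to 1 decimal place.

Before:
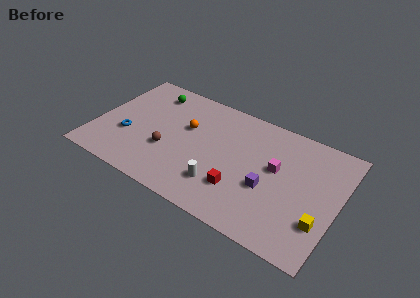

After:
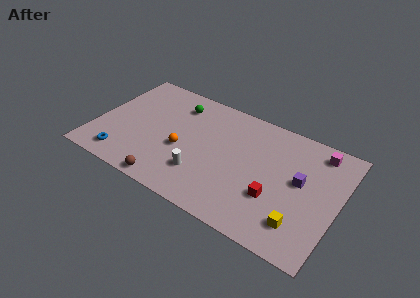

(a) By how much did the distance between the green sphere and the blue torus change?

+2.1

They were about 4.4 units apart before and 6.5 after — 2.1 units further apart.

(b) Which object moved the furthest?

the magenta cube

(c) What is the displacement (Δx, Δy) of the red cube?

(2.2, 0.5)

The red cube started near (9.8, 2.6) and ended near (12.0, 3.1).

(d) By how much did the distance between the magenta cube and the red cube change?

+1.9

The distance was about 3.4 in the first image and 5.3 in the second, so they moved 1.9 units further apart.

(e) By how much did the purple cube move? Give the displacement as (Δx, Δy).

(1.9, 1.5)

From the two frames, the purple cube sits at roughly (11.5, 3.6) before and (13.4, 5.1) after.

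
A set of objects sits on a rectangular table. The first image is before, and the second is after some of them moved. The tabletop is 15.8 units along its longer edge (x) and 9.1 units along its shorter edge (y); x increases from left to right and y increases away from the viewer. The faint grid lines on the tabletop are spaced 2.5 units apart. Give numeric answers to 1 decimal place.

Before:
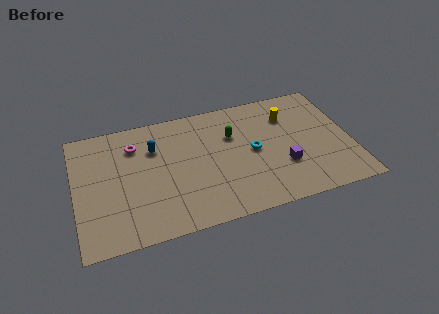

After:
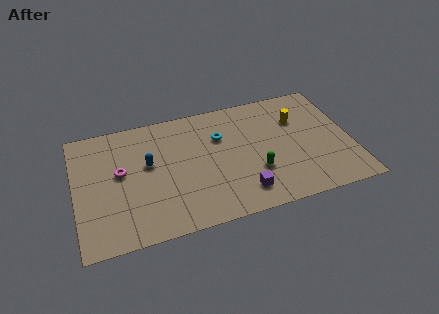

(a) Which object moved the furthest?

the green capsule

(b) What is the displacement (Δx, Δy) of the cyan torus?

(-1.8, 1.6)

From the two frames, the cyan torus sits at roughly (10.2, 4.6) before and (8.4, 6.2) after.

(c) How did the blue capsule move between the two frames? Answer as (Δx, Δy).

(-0.4, -1.1)

From the two frames, the blue capsule sits at roughly (4.6, 6.4) before and (4.2, 5.3) after.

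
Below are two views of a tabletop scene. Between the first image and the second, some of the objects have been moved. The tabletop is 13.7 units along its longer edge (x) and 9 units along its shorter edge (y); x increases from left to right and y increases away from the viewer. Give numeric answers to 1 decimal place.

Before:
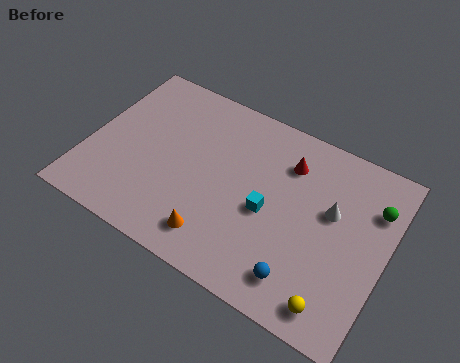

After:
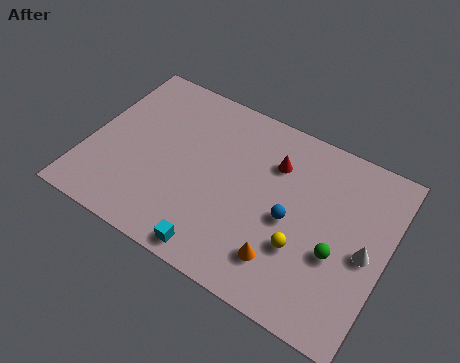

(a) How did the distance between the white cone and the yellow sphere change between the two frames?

-1.3

The distance was about 4.3 in the first image and 3.0 in the second, so they moved 1.3 units closer together.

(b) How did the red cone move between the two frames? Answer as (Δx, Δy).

(-0.6, -0.3)

The red cone was at about (8.9, 6.8) and moved to about (8.3, 6.5).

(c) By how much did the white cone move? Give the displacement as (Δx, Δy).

(1.7, -1.2)

The white cone started near (11.1, 5.4) and ended near (12.8, 4.2).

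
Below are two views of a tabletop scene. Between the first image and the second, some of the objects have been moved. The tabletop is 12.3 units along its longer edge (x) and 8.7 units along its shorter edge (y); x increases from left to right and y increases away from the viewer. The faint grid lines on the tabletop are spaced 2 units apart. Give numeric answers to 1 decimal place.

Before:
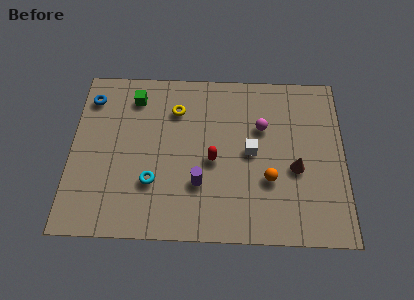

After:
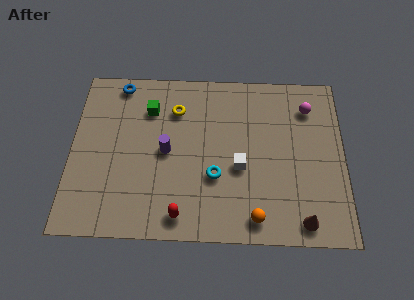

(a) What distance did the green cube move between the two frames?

0.9

The green cube was near (2.8, 7.1) before and (3.5, 6.5) after, so it travelled √(0.7² + 0.6²) ≈ 0.9 units.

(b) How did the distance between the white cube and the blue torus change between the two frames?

-0.8

They were about 7.7 units apart before and 6.9 after — 0.8 units closer together.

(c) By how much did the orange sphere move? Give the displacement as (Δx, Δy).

(-0.6, -1.9)

The orange sphere started near (8.9, 3.0) and ended near (8.3, 1.1).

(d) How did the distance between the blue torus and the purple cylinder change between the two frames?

-2.5

They were about 6.6 units apart before and 4.1 after — 2.5 units closer together.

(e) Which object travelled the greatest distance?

the red capsule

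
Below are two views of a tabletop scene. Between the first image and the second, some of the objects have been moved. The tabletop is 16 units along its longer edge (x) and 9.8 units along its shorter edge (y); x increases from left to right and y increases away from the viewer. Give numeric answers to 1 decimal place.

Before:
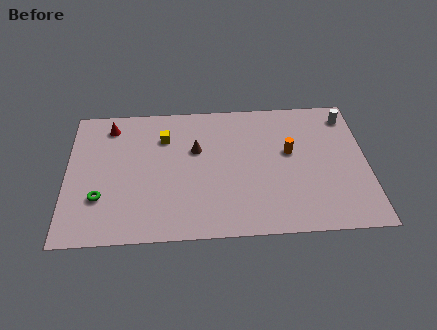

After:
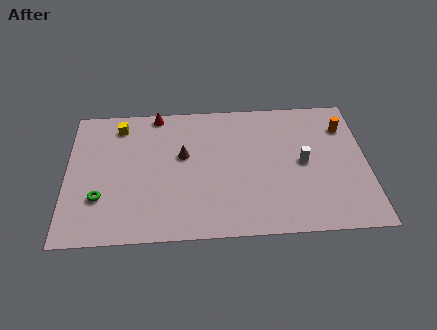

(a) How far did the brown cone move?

0.8

The brown cone was near (6.9, 6.2) before and (6.2, 5.8) after, so it travelled √(0.7² + 0.4²) ≈ 0.8 units.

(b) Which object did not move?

the green torus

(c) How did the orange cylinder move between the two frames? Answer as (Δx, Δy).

(3.0, 1.7)

From the two frames, the orange cylinder sits at roughly (11.9, 5.7) before and (14.9, 7.4) after.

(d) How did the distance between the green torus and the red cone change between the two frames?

+1.5

Before: roughly 5.2 units apart; after: 6.7. That's 1.5 units further apart.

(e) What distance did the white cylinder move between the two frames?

4.1

From (15.1, 8.2) to (12.6, 4.9), the white cylinder covered √(2.5² + 3.3²) ≈ 4.1 units.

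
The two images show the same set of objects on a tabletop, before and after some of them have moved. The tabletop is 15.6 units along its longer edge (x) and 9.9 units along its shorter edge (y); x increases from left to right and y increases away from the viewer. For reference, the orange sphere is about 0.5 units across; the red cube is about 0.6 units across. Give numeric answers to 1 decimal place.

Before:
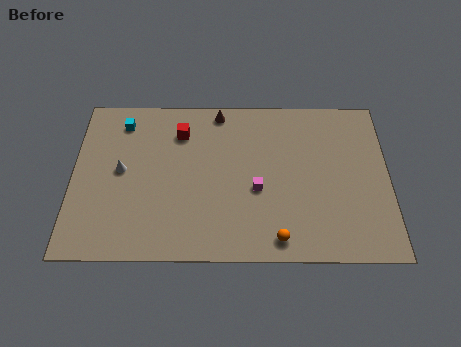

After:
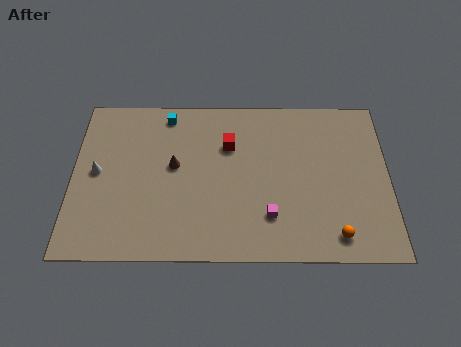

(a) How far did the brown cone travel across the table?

4.0

The brown cone was near (7.2, 8.9) before and (5.0, 5.5) after, so it travelled √(2.2² + 3.4²) ≈ 4.0 units.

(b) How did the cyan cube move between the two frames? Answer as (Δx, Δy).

(2.2, 0.5)

The cyan cube was at about (2.4, 8.2) and moved to about (4.6, 8.7).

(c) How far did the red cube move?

2.5

The red cube was near (5.3, 7.6) before and (7.7, 6.8) after, so it travelled √(2.4² + 0.8²) ≈ 2.5 units.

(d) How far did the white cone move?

1.2

From (2.4, 5.2) to (1.2, 5.1), the white cone covered √(1.2² + 0.1²) ≈ 1.2 units.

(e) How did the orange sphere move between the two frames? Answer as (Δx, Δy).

(2.8, 0.2)

The orange sphere started near (10.1, 1.2) and ended near (12.9, 1.4).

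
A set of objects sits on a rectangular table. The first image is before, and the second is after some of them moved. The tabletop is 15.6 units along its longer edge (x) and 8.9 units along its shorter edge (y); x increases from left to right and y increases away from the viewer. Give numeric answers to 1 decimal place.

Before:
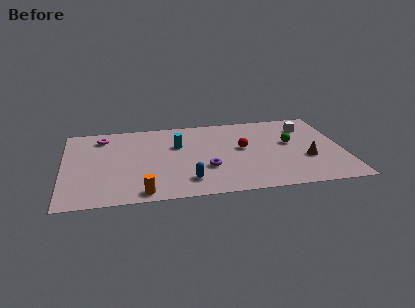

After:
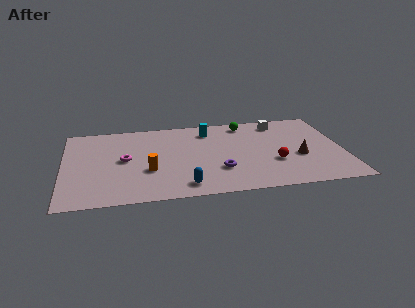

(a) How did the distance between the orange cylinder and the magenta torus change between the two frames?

-4.8

They were about 6.7 units apart before and 1.9 after — 4.8 units closer together.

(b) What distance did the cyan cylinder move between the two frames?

2.3

The cyan cylinder was near (6.4, 5.8) before and (8.2, 7.2) after, so it travelled √(1.8² + 1.4²) ≈ 2.3 units.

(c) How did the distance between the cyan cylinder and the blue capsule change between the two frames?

+2.1

They were about 4.0 units apart before and 6.1 after — 2.1 units further apart.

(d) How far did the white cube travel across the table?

1.7

The white cube was near (13.7, 6.8) before and (12.2, 7.5) after, so it travelled √(1.5² + 0.7²) ≈ 1.7 units.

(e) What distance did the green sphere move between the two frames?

3.5

The green sphere was near (12.7, 5.1) before and (10.3, 7.7) after, so it travelled √(2.4² + 2.6²) ≈ 3.5 units.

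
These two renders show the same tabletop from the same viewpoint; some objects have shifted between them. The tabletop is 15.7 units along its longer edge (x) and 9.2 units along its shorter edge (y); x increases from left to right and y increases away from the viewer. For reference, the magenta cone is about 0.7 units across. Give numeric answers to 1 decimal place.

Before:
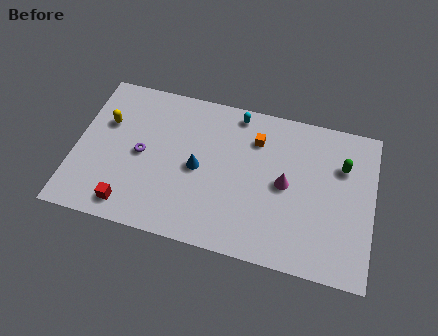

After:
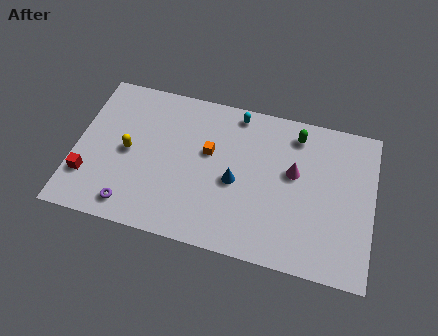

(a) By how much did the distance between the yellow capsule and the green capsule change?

-3.2

Before: roughly 12.5 units apart; after: 9.3. That's 3.2 units closer together.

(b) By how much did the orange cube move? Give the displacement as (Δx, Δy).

(-2.4, -1.4)

From the two frames, the orange cube sits at roughly (9.4, 6.9) before and (7.0, 5.5) after.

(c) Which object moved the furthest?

the purple torus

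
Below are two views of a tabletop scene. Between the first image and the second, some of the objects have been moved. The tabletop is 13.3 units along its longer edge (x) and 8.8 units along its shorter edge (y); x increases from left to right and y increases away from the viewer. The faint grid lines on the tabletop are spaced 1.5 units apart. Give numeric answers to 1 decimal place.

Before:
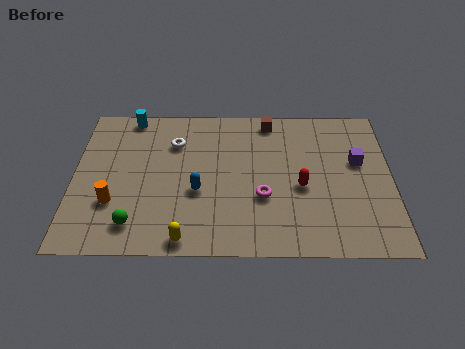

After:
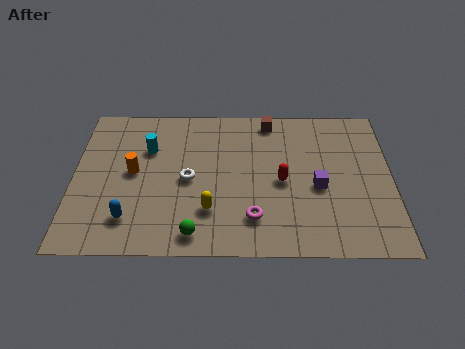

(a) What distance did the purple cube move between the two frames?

2.3

The purple cube was near (11.9, 5.3) before and (10.2, 3.8) after, so it travelled √(1.7² + 1.5²) ≈ 2.3 units.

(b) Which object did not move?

the brown cube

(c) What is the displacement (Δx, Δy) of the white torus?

(0.6, -2.2)

The white torus was at about (4.2, 6.4) and moved to about (4.8, 4.2).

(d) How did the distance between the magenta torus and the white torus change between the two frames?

-1.4

They were about 4.9 units apart before and 3.5 after — 1.4 units closer together.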